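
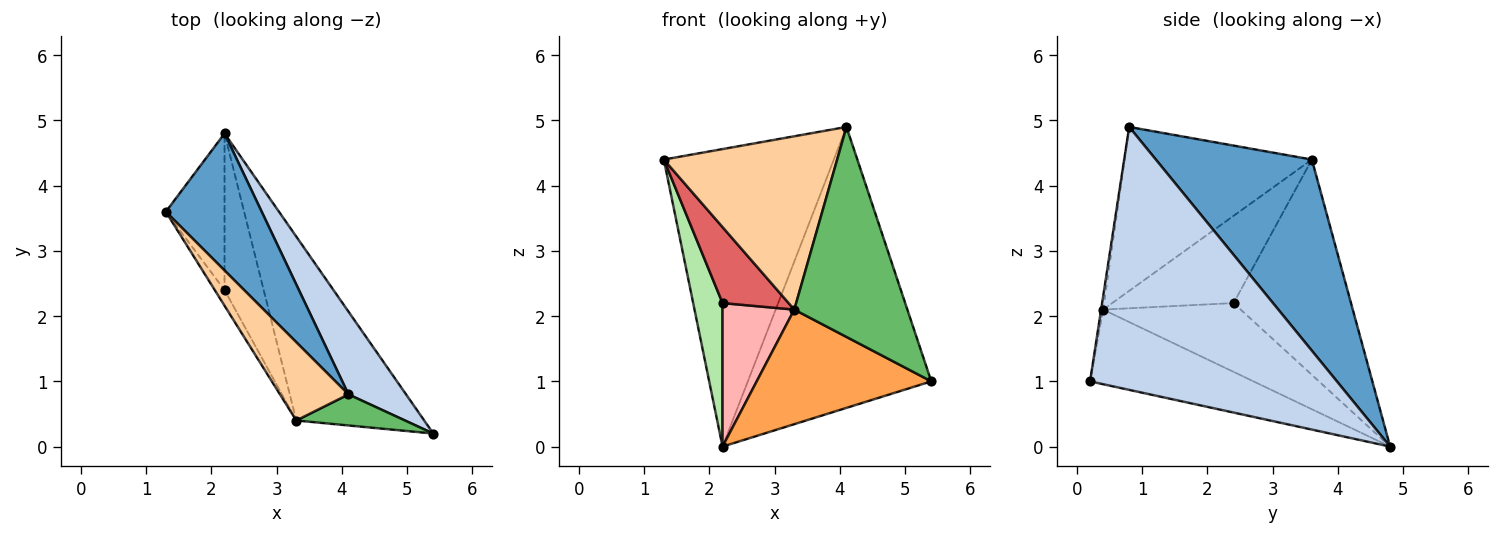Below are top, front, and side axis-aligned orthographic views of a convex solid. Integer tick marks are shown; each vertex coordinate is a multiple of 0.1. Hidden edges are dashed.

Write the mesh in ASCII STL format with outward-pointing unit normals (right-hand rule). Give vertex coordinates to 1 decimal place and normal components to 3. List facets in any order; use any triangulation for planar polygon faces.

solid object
 facet normal 0.640 0.698 0.321
  outer loop
   vertex 4.1 0.8 4.9
   vertex 2.2 4.8 0.0
   vertex 1.3 3.6 4.4
  endloop
 endfacet
 facet normal 0.790 0.588 0.173
  outer loop
   vertex 4.1 0.8 4.9
   vertex 5.4 0.2 1.0
   vertex 2.2 4.8 0.0
  endloop
 endfacet
 facet normal -0.444 -0.474 -0.761
  outer loop
   vertex 3.3 0.4 2.1
   vertex 2.2 4.8 0.0
   vertex 5.4 0.2 1.0
  endloop
 endfacet
 facet normal -0.702 -0.649 0.293
  outer loop
   vertex 3.3 0.4 2.1
   vertex 4.1 0.8 4.9
   vertex 1.3 3.6 4.4
  endloop
 endfacet
 facet normal -0.018 -0.989 0.146
  outer loop
   vertex 3.3 0.4 2.1
   vertex 5.4 0.2 1.0
   vertex 4.1 0.8 4.9
  endloop
 endfacet
 facet normal -0.938 -0.234 -0.256
  outer loop
   vertex 2.2 2.4 2.2
   vertex 1.3 3.6 4.4
   vertex 2.2 4.8 0.0
  endloop
 endfacet
 facet normal -0.874 -0.476 -0.098
  outer loop
   vertex 2.2 2.4 2.2
   vertex 3.3 0.4 2.1
   vertex 1.3 3.6 4.4
  endloop
 endfacet
 facet normal -0.792 -0.413 -0.450
  outer loop
   vertex 2.2 2.4 2.2
   vertex 2.2 4.8 0.0
   vertex 3.3 0.4 2.1
  endloop
 endfacet
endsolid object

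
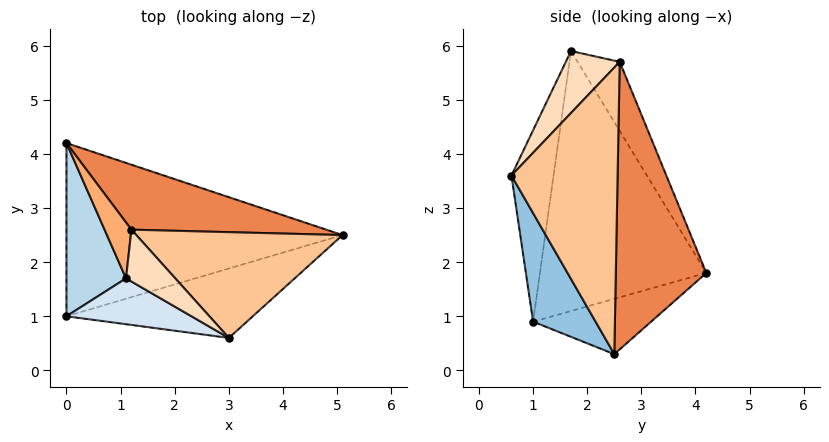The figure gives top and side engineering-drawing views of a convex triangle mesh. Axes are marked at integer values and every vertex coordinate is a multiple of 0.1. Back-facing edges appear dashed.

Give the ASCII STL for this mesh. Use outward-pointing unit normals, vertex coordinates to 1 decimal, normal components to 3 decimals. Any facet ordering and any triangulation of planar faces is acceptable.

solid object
 facet normal -0.189 0.266 -0.945
  outer loop
   vertex 0.0 1.0 0.9
   vertex 0.0 4.2 1.8
   vertex 5.1 2.5 0.3
  endloop
 endfacet
 facet normal 0.220 -0.899 -0.378
  outer loop
   vertex 0.0 1.0 0.9
   vertex 5.1 2.5 0.3
   vertex 3.0 0.6 3.6
  endloop
 endfacet
 facet normal -0.973 -0.063 0.223
  outer loop
   vertex 0.0 1.0 0.9
   vertex 1.1 1.7 5.9
   vertex 0.0 4.2 1.8
  endloop
 endfacet
 facet normal -0.302 -0.933 0.197
  outer loop
   vertex 0.0 1.0 0.9
   vertex 3.0 0.6 3.6
   vertex 1.1 1.7 5.9
  endloop
 endfacet
 facet normal 0.372 0.893 0.252
  outer loop
   vertex 1.2 2.6 5.7
   vertex 5.1 2.5 0.3
   vertex 0.0 4.2 1.8
  endloop
 endfacet
 facet normal -0.917 0.181 0.356
  outer loop
   vertex 1.2 2.6 5.7
   vertex 0.0 4.2 1.8
   vertex 1.1 1.7 5.9
  endloop
 endfacet
 facet normal 0.806 0.116 0.580
  outer loop
   vertex 1.2 2.6 5.7
   vertex 3.0 0.6 3.6
   vertex 5.1 2.5 0.3
  endloop
 endfacet
 facet normal 0.782 0.051 0.621
  outer loop
   vertex 1.2 2.6 5.7
   vertex 1.1 1.7 5.9
   vertex 3.0 0.6 3.6
  endloop
 endfacet
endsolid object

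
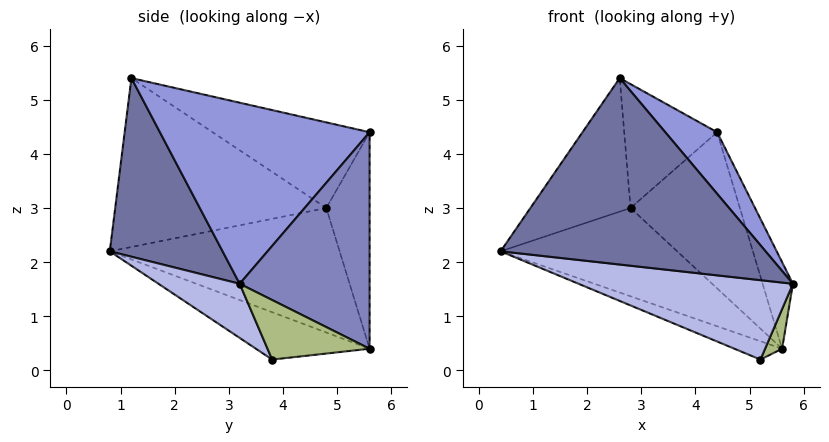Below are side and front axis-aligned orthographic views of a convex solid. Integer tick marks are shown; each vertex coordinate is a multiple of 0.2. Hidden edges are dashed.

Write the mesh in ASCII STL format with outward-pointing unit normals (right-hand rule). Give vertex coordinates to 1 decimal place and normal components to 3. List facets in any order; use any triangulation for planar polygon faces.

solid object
 facet normal 0.387 -0.909 -0.153
  outer loop
   vertex 2.6 1.2 5.4
   vertex 0.4 0.8 2.2
   vertex 5.8 3.2 1.6
  endloop
 endfacet
 facet normal 0.935 0.218 0.280
  outer loop
   vertex 4.4 5.6 4.4
   vertex 5.8 3.2 1.6
   vertex 5.6 5.6 0.4
  endloop
 endfacet
 facet normal 0.799 -0.197 0.569
  outer loop
   vertex 4.4 5.6 4.4
   vertex 2.6 1.2 5.4
   vertex 5.8 3.2 1.6
  endloop
 endfacet
 facet normal 0.310 -0.819 -0.484
  outer loop
   vertex 5.2 3.8 0.2
   vertex 5.8 3.2 1.6
   vertex 0.4 0.8 2.2
  endloop
 endfacet
 facet normal -0.481 0.202 -0.853
  outer loop
   vertex 5.2 3.8 0.2
   vertex 0.4 0.8 2.2
   vertex 5.6 5.6 0.4
  endloop
 endfacet
 facet normal 0.885 -0.147 -0.442
  outer loop
   vertex 5.2 3.8 0.2
   vertex 5.6 5.6 0.4
   vertex 5.8 3.2 1.6
  endloop
 endfacet
 facet normal -0.786 0.373 0.494
  outer loop
   vertex 2.8 4.8 3.0
   vertex 0.4 0.8 2.2
   vertex 2.6 1.2 5.4
  endloop
 endfacet
 facet normal -0.707 0.419 0.569
  outer loop
   vertex 2.8 4.8 3.0
   vertex 2.6 1.2 5.4
   vertex 4.4 5.6 4.4
  endloop
 endfacet
 facet normal -0.660 0.507 -0.555
  outer loop
   vertex 2.8 4.8 3.0
   vertex 5.6 5.6 0.4
   vertex 0.4 0.8 2.2
  endloop
 endfacet
 facet normal -0.366 0.924 -0.110
  outer loop
   vertex 2.8 4.8 3.0
   vertex 4.4 5.6 4.4
   vertex 5.6 5.6 0.4
  endloop
 endfacet
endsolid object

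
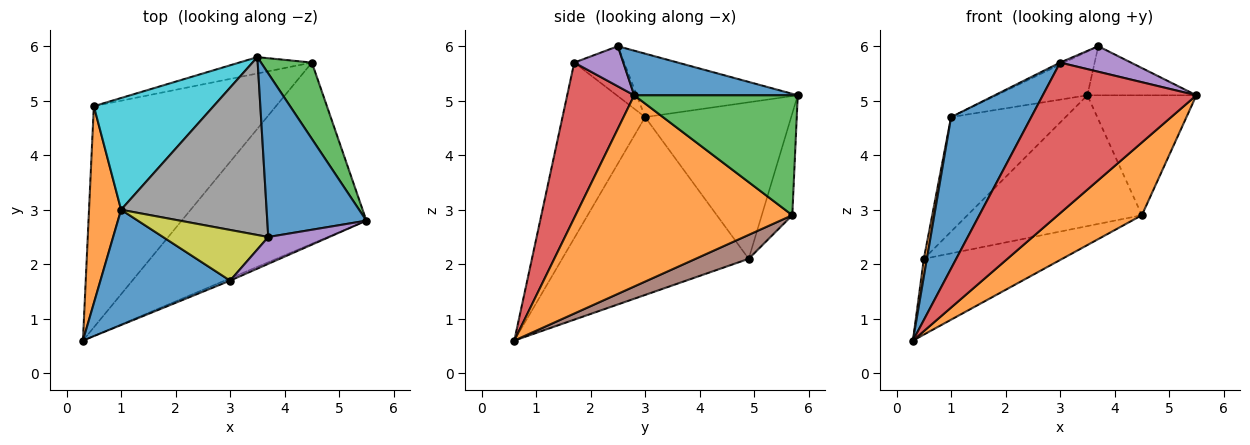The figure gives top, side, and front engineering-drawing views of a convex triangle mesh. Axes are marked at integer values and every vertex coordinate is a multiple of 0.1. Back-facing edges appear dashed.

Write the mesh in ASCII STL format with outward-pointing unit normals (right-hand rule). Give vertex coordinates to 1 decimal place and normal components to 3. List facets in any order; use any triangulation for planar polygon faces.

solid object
 facet normal 0.396 0.264 0.880
  outer loop
   vertex 3.7 2.5 6.0
   vertex 5.5 2.8 5.1
   vertex 3.5 5.8 5.1
  endloop
 endfacet
 facet normal 0.693 -0.269 -0.669
  outer loop
   vertex 4.5 5.7 2.9
   vertex 5.5 2.8 5.1
   vertex 0.3 0.6 0.6
  endloop
 endfacet
 facet normal 0.785 0.523 0.333
  outer loop
   vertex 4.5 5.7 2.9
   vertex 3.5 5.8 5.1
   vertex 5.5 2.8 5.1
  endloop
 endfacet
 facet normal 0.400 -0.916 -0.014
  outer loop
   vertex 3.0 1.7 5.7
   vertex 0.3 0.6 0.6
   vertex 5.5 2.8 5.1
  endloop
 endfacet
 facet normal 0.431 -0.622 0.654
  outer loop
   vertex 3.0 1.7 5.7
   vertex 5.5 2.8 5.1
   vertex 3.7 2.5 6.0
  endloop
 endfacet
 facet normal 0.123 0.322 -0.939
  outer loop
   vertex 0.5 4.9 2.1
   vertex 4.5 5.7 2.9
   vertex 0.3 0.6 0.6
  endloop
 endfacet
 facet normal -0.171 0.978 -0.122
  outer loop
   vertex 0.5 4.9 2.1
   vertex 3.5 5.8 5.1
   vertex 4.5 5.7 2.9
  endloop
 endfacet
 facet normal -0.390 0.220 0.894
  outer loop
   vertex 1.0 3.0 4.7
   vertex 3.7 2.5 6.0
   vertex 3.5 5.8 5.1
  endloop
 endfacet
 facet normal -0.428 0.036 0.903
  outer loop
   vertex 1.0 3.0 4.7
   vertex 3.0 1.7 5.7
   vertex 3.7 2.5 6.0
  endloop
 endfacet
 facet normal -0.674 0.528 0.516
  outer loop
   vertex 1.0 3.0 4.7
   vertex 3.5 5.8 5.1
   vertex 0.5 4.9 2.1
  endloop
 endfacet
 facet normal -0.634 -0.615 0.468
  outer loop
   vertex 1.0 3.0 4.7
   vertex 0.3 0.6 0.6
   vertex 3.0 1.7 5.7
  endloop
 endfacet
 facet normal -0.984 -0.016 0.177
  outer loop
   vertex 1.0 3.0 4.7
   vertex 0.5 4.9 2.1
   vertex 0.3 0.6 0.6
  endloop
 endfacet
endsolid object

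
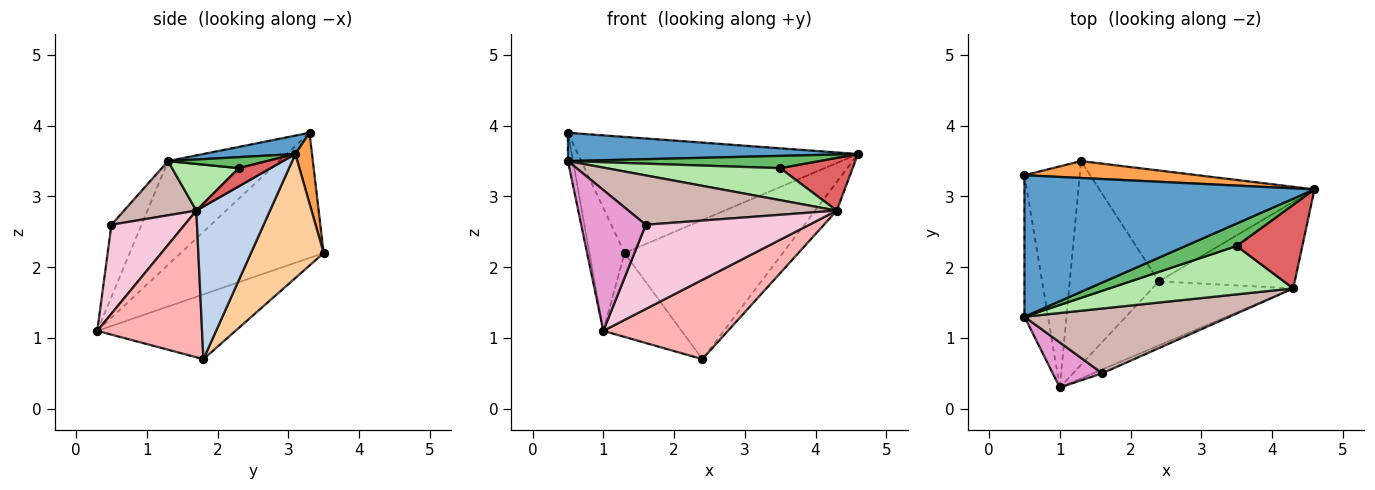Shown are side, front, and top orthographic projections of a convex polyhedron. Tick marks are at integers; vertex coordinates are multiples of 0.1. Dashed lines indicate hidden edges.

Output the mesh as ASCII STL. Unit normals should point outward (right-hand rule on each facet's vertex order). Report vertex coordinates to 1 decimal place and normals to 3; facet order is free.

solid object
 facet normal 0.062 -0.196 0.979
  outer loop
   vertex 0.5 3.3 3.9
   vertex 0.5 1.3 3.5
   vertex 4.6 3.1 3.6
  endloop
 endfacet
 facet normal 0.729 0.215 -0.650
  outer loop
   vertex 4.3 1.7 2.8
   vertex 2.4 1.8 0.7
   vertex 4.6 3.1 3.6
  endloop
 endfacet
 facet normal 0.059 0.988 0.144
  outer loop
   vertex 1.3 3.5 2.2
   vertex 0.5 3.3 3.9
   vertex 4.6 3.1 3.6
  endloop
 endfacet
 facet normal 0.338 0.736 -0.586
  outer loop
   vertex 1.3 3.5 2.2
   vertex 4.6 3.1 3.6
   vertex 2.4 1.8 0.7
  endloop
 endfacet
 facet normal 0.186 -0.471 0.862
  outer loop
   vertex 3.5 2.3 3.4
   vertex 4.6 3.1 3.6
   vertex 0.5 1.3 3.5
  endloop
 endfacet
 facet normal 0.207 -0.540 0.816
  outer loop
   vertex 3.5 2.3 3.4
   vertex 0.5 1.3 3.5
   vertex 4.3 1.7 2.8
  endloop
 endfacet
 facet normal 0.228 -0.519 0.824
  outer loop
   vertex 3.5 2.3 3.4
   vertex 4.3 1.7 2.8
   vertex 4.6 3.1 3.6
  endloop
 endfacet
 facet normal 0.547 -0.651 -0.526
  outer loop
   vertex 1.0 0.3 1.1
   vertex 2.4 1.8 0.7
   vertex 4.3 1.7 2.8
  endloop
 endfacet
 facet normal -0.558 0.316 -0.767
  outer loop
   vertex 1.0 0.3 1.1
   vertex 1.3 3.5 2.2
   vertex 2.4 1.8 0.7
  endloop
 endfacet
 facet normal -0.974 0.044 -0.221
  outer loop
   vertex 1.0 0.3 1.1
   vertex 0.5 1.3 3.5
   vertex 0.5 3.3 3.9
  endloop
 endfacet
 facet normal -0.892 0.219 -0.394
  outer loop
   vertex 1.0 0.3 1.1
   vertex 0.5 3.3 3.9
   vertex 1.3 3.5 2.2
  endloop
 endfacet
 facet normal 0.206 -0.593 0.779
  outer loop
   vertex 1.6 0.5 2.6
   vertex 4.3 1.7 2.8
   vertex 0.5 1.3 3.5
  endloop
 endfacet
 facet normal -0.406 -0.871 0.278
  outer loop
   vertex 1.6 0.5 2.6
   vertex 0.5 1.3 3.5
   vertex 1.0 0.3 1.1
  endloop
 endfacet
 facet normal 0.408 -0.912 -0.042
  outer loop
   vertex 1.6 0.5 2.6
   vertex 1.0 0.3 1.1
   vertex 4.3 1.7 2.8
  endloop
 endfacet
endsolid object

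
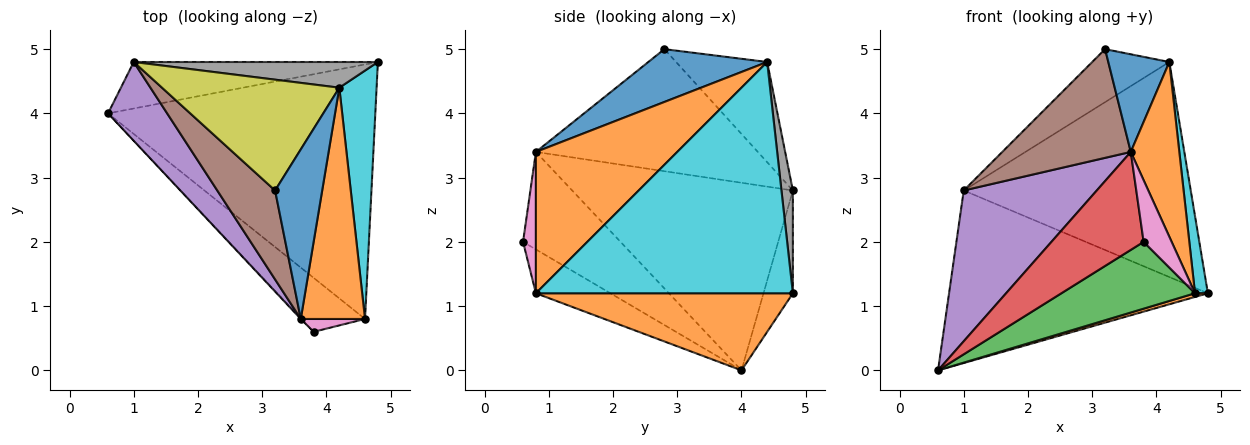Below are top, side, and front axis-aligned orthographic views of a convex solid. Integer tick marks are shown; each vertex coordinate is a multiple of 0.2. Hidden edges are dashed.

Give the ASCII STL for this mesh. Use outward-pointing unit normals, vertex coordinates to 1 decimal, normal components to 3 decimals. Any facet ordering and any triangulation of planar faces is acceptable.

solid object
 facet normal -0.109 0.960 -0.259
  outer loop
   vertex 1.0 4.8 2.8
   vertex 4.8 4.8 1.2
   vertex 0.6 4.0 0.0
  endloop
 endfacet
 facet normal 0.277 -0.014 -0.961
  outer loop
   vertex 4.6 0.8 1.2
   vertex 0.6 4.0 0.0
   vertex 4.8 4.8 1.2
  endloop
 endfacet
 facet normal -0.398 -0.714 -0.576
  outer loop
   vertex 4.6 0.8 1.2
   vertex 3.8 0.6 2.0
   vertex 0.6 4.0 0.0
  endloop
 endfacet
 facet normal -0.727 -0.687 -0.006
  outer loop
   vertex 3.6 0.8 3.4
   vertex 0.6 4.0 0.0
   vertex 3.8 0.6 2.0
  endloop
 endfacet
 facet normal -0.827 -0.498 0.261
  outer loop
   vertex 3.6 0.8 3.4
   vertex 1.0 4.8 2.8
   vertex 0.6 4.0 0.0
  endloop
 endfacet
 facet normal -0.801 -0.464 0.379
  outer loop
   vertex 3.6 0.8 3.4
   vertex 3.2 2.8 5.0
   vertex 1.0 4.8 2.8
  endloop
 endfacet
 facet normal 0.409 -0.893 0.186
  outer loop
   vertex 3.6 0.8 3.4
   vertex 3.8 0.6 2.0
   vertex 4.6 0.8 1.2
  endloop
 endfacet
 facet normal 0.050 0.992 0.119
  outer loop
   vertex 4.2 4.4 4.8
   vertex 4.8 4.8 1.2
   vertex 1.0 4.8 2.8
  endloop
 endfacet
 facet normal -0.454 0.384 0.804
  outer loop
   vertex 4.2 4.4 4.8
   vertex 1.0 4.8 2.8
   vertex 3.2 2.8 5.0
  endloop
 endfacet
 facet normal 0.986 -0.049 0.159
  outer loop
   vertex 4.2 4.4 4.8
   vertex 4.6 0.8 1.2
   vertex 4.8 4.8 1.2
  endloop
 endfacet
 facet normal 0.697 -0.358 0.622
  outer loop
   vertex 4.2 4.4 4.8
   vertex 3.2 2.8 5.0
   vertex 3.6 0.8 3.4
  endloop
 endfacet
 facet normal 0.869 -0.298 0.395
  outer loop
   vertex 4.2 4.4 4.8
   vertex 3.6 0.8 3.4
   vertex 4.6 0.8 1.2
  endloop
 endfacet
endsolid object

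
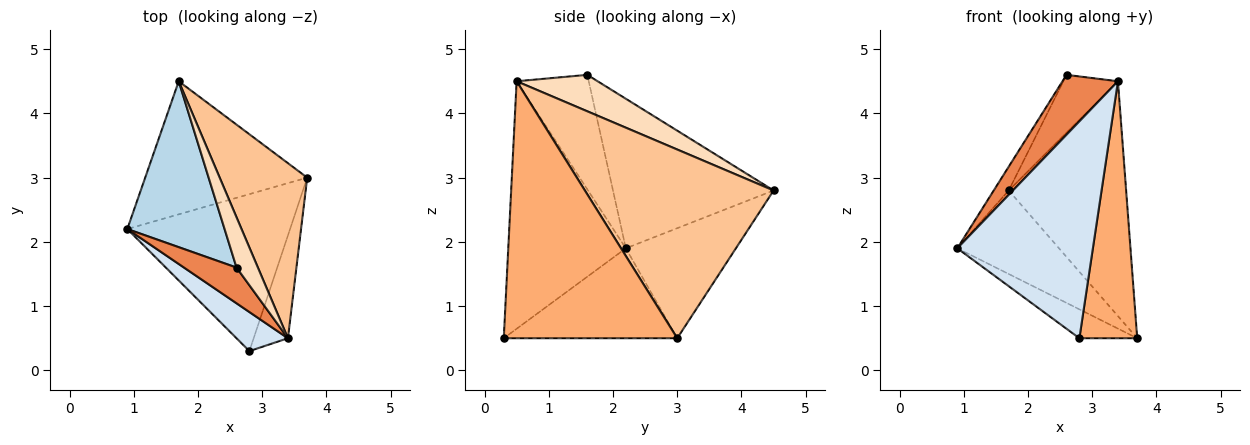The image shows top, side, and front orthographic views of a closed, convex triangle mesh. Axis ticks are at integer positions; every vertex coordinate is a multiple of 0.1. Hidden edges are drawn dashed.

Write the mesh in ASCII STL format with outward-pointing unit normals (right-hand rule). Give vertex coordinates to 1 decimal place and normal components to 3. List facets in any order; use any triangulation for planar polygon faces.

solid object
 facet normal -0.478 0.159 -0.864
  outer loop
   vertex 2.8 0.3 0.5
   vertex 0.9 2.2 1.9
   vertex 3.7 3.0 0.5
  endloop
 endfacet
 facet normal -0.499 0.461 -0.734
  outer loop
   vertex 1.7 4.5 2.8
   vertex 3.7 3.0 0.5
   vertex 0.9 2.2 1.9
  endloop
 endfacet
 facet normal -0.836 0.078 0.544
  outer loop
   vertex 1.7 4.5 2.8
   vertex 0.9 2.2 1.9
   vertex 2.6 1.6 4.6
  endloop
 endfacet
 facet normal -0.649 -0.749 0.135
  outer loop
   vertex 3.4 0.5 4.5
   vertex 0.9 2.2 1.9
   vertex 2.8 0.3 0.5
  endloop
 endfacet
 facet normal -0.745 -0.573 0.342
  outer loop
   vertex 3.4 0.5 4.5
   vertex 2.6 1.6 4.6
   vertex 0.9 2.2 1.9
  endloop
 endfacet
 facet normal 0.941 -0.314 -0.125
  outer loop
   vertex 3.4 0.5 4.5
   vertex 2.8 0.3 0.5
   vertex 3.7 3.0 0.5
  endloop
 endfacet
 facet normal 0.790 0.492 0.366
  outer loop
   vertex 3.4 0.5 4.5
   vertex 3.7 3.0 0.5
   vertex 1.7 4.5 2.8
  endloop
 endfacet
 facet normal 0.746 0.503 0.437
  outer loop
   vertex 3.4 0.5 4.5
   vertex 1.7 4.5 2.8
   vertex 2.6 1.6 4.6
  endloop
 endfacet
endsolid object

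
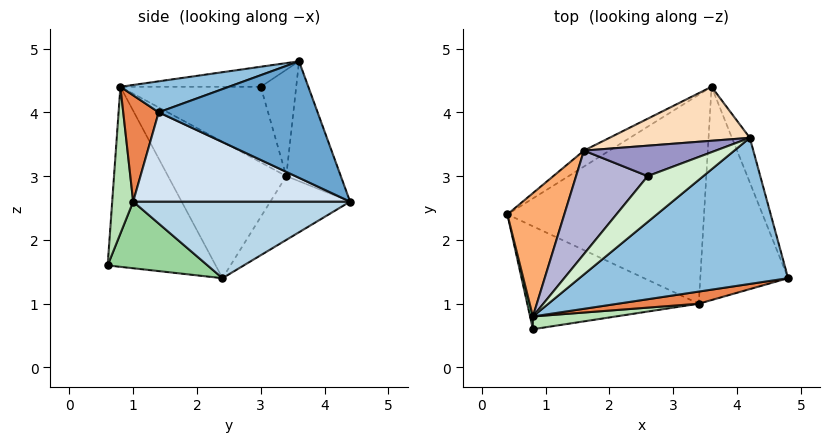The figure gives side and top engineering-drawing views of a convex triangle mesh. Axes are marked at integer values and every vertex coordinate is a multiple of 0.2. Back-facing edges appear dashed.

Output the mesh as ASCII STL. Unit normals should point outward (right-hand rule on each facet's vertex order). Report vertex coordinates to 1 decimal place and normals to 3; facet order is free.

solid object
 facet normal 0.940 0.309 -0.144
  outer loop
   vertex 4.2 3.6 4.8
   vertex 4.8 1.4 4.0
   vertex 3.6 4.4 2.6
  endloop
 endfacet
 facet normal 0.140 -0.304 0.942
  outer loop
   vertex 0.8 0.8 4.4
   vertex 4.8 1.4 4.0
   vertex 4.2 3.6 4.8
  endloop
 endfacet
 facet normal 0.363 -0.021 -0.932
  outer loop
   vertex 3.4 1.0 2.6
   vertex 0.4 2.4 1.4
   vertex 3.6 4.4 2.6
  endloop
 endfacet
 facet normal 0.712 -0.042 -0.700
  outer loop
   vertex 3.4 1.0 2.6
   vertex 3.6 4.4 2.6
   vertex 4.8 1.4 4.0
  endloop
 endfacet
 facet normal 0.159 -0.980 0.121
  outer loop
   vertex 3.4 1.0 2.6
   vertex 4.8 1.4 4.0
   vertex 0.8 0.8 4.4
  endloop
 endfacet
 facet normal -0.828 0.441 0.346
  outer loop
   vertex 1.6 3.4 3.0
   vertex 0.4 2.4 1.4
   vertex 0.8 0.8 4.4
  endloop
 endfacet
 facet normal -0.469 0.863 -0.188
  outer loop
   vertex 1.6 3.4 3.0
   vertex 3.6 4.4 2.6
   vertex 0.4 2.4 1.4
  endloop
 endfacet
 facet normal -0.344 0.849 0.402
  outer loop
   vertex 1.6 3.4 3.0
   vertex 4.2 3.6 4.8
   vertex 3.6 4.4 2.6
  endloop
 endfacet
 facet normal -0.976 -0.215 0.015
  outer loop
   vertex 0.8 0.6 1.6
   vertex 0.8 0.8 4.4
   vertex 0.4 2.4 1.4
  endloop
 endfacet
 facet normal 0.362 -0.023 -0.932
  outer loop
   vertex 0.8 0.6 1.6
   vertex 0.4 2.4 1.4
   vertex 3.4 1.0 2.6
  endloop
 endfacet
 facet normal 0.125 -0.990 0.071
  outer loop
   vertex 0.8 0.6 1.6
   vertex 3.4 1.0 2.6
   vertex 0.8 0.8 4.4
  endloop
 endfacet
 facet normal -0.327 0.267 0.906
  outer loop
   vertex 2.6 3.0 4.4
   vertex 0.8 0.8 4.4
   vertex 4.2 3.6 4.8
  endloop
 endfacet
 facet normal -0.411 0.756 0.509
  outer loop
   vertex 2.6 3.0 4.4
   vertex 4.2 3.6 4.8
   vertex 1.6 3.4 3.0
  endloop
 endfacet
 facet normal -0.624 0.511 0.592
  outer loop
   vertex 2.6 3.0 4.4
   vertex 1.6 3.4 3.0
   vertex 0.8 0.8 4.4
  endloop
 endfacet
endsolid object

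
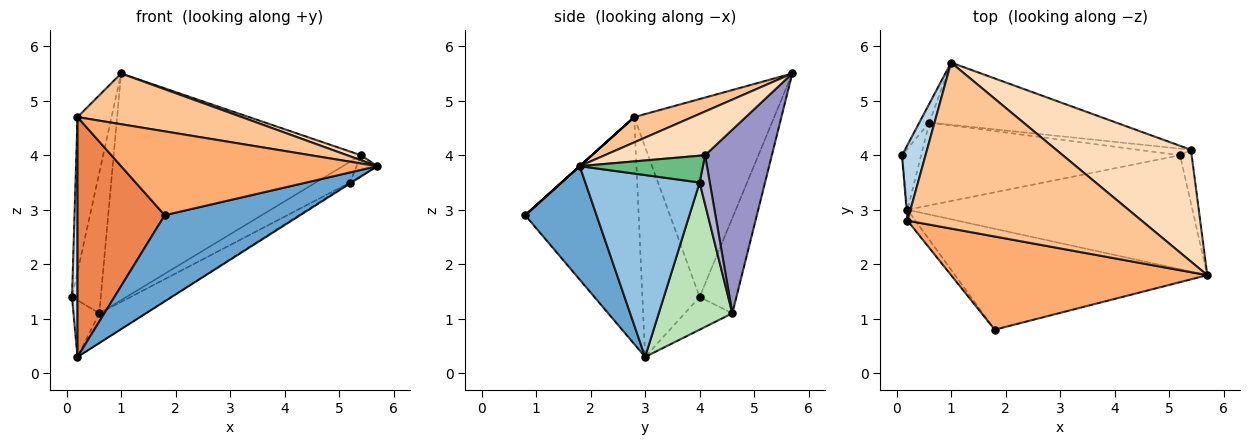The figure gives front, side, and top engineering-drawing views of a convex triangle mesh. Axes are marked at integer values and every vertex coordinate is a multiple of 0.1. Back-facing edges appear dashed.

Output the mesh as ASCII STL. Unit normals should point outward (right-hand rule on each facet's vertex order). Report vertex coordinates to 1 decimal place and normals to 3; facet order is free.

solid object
 facet normal 0.324 -0.615 -0.719
  outer loop
   vertex 0.2 3.0 0.3
   vertex 5.7 1.8 3.8
   vertex 1.8 0.8 2.9
  endloop
 endfacet
 facet normal 0.538 0.007 -0.843
  outer loop
   vertex 0.2 3.0 0.3
   vertex 5.2 4.0 3.5
   vertex 5.7 1.8 3.8
  endloop
 endfacet
 facet normal -0.965 0.235 0.115
  outer loop
   vertex 0.2 2.8 4.7
   vertex 1.0 5.7 5.5
   vertex 0.1 4.0 1.4
  endloop
 endfacet
 facet normal -0.995 -0.095 -0.004
  outer loop
   vertex 0.2 2.8 4.7
   vertex 0.1 4.0 1.4
   vertex 0.2 3.0 0.3
  endloop
 endfacet
 facet normal -0.793 -0.609 -0.028
  outer loop
   vertex 0.2 2.8 4.7
   vertex 0.2 3.0 0.3
   vertex 1.8 0.8 2.9
  endloop
 endfacet
 facet normal 0.000 -0.669 0.743
  outer loop
   vertex 0.2 2.8 4.7
   vertex 1.8 0.8 2.9
   vertex 5.7 1.8 3.8
  endloop
 endfacet
 facet normal 0.103 -0.291 0.951
  outer loop
   vertex 0.2 2.8 4.7
   vertex 5.7 1.8 3.8
   vertex 1.0 5.7 5.5
  endloop
 endfacet
 facet normal 0.309 -0.042 0.950
  outer loop
   vertex 5.4 4.1 4.0
   vertex 1.0 5.7 5.5
   vertex 5.7 1.8 3.8
  endloop
 endfacet
 facet normal 0.907 0.152 -0.393
  outer loop
   vertex 5.4 4.1 4.0
   vertex 5.7 1.8 3.8
   vertex 5.2 4.0 3.5
  endloop
 endfacet
 facet normal -0.782 0.424 -0.456
  outer loop
   vertex 0.6 4.6 1.1
   vertex 0.2 3.0 0.3
   vertex 0.1 4.0 1.4
  endloop
 endfacet
 facet normal 0.472 0.297 -0.830
  outer loop
   vertex 0.6 4.6 1.1
   vertex 5.2 4.0 3.5
   vertex 0.2 3.0 0.3
  endloop
 endfacet
 facet normal -0.785 0.614 -0.082
  outer loop
   vertex 0.6 4.6 1.1
   vertex 0.1 4.0 1.4
   vertex 1.0 5.7 5.5
  endloop
 endfacet
 facet normal 0.252 0.933 -0.256
  outer loop
   vertex 0.6 4.6 1.1
   vertex 1.0 5.7 5.5
   vertex 5.4 4.1 4.0
  endloop
 endfacet
 facet normal 0.272 0.917 -0.292
  outer loop
   vertex 0.6 4.6 1.1
   vertex 5.4 4.1 4.0
   vertex 5.2 4.0 3.5
  endloop
 endfacet
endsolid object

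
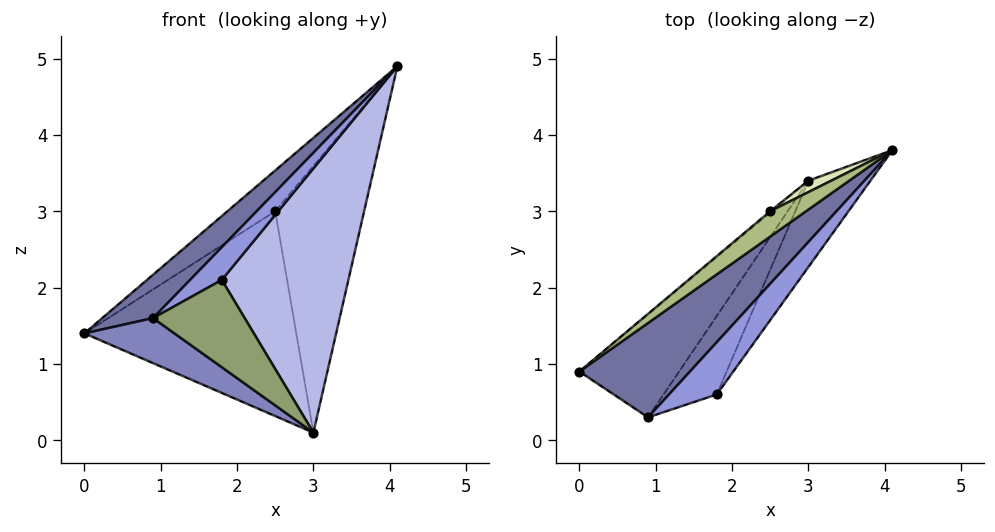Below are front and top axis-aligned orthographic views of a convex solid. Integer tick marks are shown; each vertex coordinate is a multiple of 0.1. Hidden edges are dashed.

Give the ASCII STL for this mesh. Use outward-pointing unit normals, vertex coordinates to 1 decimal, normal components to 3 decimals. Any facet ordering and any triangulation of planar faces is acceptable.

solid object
 facet normal -0.433 -0.376 0.819
  outer loop
   vertex 0.9 0.3 1.6
   vertex 4.1 3.8 4.9
   vertex 0.0 0.9 1.4
  endloop
 endfacet
 facet normal -0.063 -0.400 -0.914
  outer loop
   vertex 3.0 3.4 0.1
   vertex 0.9 0.3 1.6
   vertex 0.0 0.9 1.4
  endloop
 endfacet
 facet normal -0.282 -0.509 0.813
  outer loop
   vertex 1.8 0.6 2.1
   vertex 4.1 3.8 4.9
   vertex 0.9 0.3 1.6
  endloop
 endfacet
 facet normal 0.862 -0.482 -0.157
  outer loop
   vertex 1.8 0.6 2.1
   vertex 3.0 3.4 0.1
   vertex 4.1 3.8 4.9
  endloop
 endfacet
 facet normal 0.527 -0.632 -0.569
  outer loop
   vertex 1.8 0.6 2.1
   vertex 0.9 0.3 1.6
   vertex 3.0 3.4 0.1
  endloop
 endfacet
 facet normal -0.725 0.586 0.364
  outer loop
   vertex 2.5 3.0 3.0
   vertex 0.0 0.9 1.4
   vertex 4.1 3.8 4.9
  endloop
 endfacet
 facet normal -0.641 0.767 -0.005
  outer loop
   vertex 2.5 3.0 3.0
   vertex 3.0 3.4 0.1
   vertex 0.0 0.9 1.4
  endloop
 endfacet
 facet normal -0.482 0.875 0.038
  outer loop
   vertex 2.5 3.0 3.0
   vertex 4.1 3.8 4.9
   vertex 3.0 3.4 0.1
  endloop
 endfacet
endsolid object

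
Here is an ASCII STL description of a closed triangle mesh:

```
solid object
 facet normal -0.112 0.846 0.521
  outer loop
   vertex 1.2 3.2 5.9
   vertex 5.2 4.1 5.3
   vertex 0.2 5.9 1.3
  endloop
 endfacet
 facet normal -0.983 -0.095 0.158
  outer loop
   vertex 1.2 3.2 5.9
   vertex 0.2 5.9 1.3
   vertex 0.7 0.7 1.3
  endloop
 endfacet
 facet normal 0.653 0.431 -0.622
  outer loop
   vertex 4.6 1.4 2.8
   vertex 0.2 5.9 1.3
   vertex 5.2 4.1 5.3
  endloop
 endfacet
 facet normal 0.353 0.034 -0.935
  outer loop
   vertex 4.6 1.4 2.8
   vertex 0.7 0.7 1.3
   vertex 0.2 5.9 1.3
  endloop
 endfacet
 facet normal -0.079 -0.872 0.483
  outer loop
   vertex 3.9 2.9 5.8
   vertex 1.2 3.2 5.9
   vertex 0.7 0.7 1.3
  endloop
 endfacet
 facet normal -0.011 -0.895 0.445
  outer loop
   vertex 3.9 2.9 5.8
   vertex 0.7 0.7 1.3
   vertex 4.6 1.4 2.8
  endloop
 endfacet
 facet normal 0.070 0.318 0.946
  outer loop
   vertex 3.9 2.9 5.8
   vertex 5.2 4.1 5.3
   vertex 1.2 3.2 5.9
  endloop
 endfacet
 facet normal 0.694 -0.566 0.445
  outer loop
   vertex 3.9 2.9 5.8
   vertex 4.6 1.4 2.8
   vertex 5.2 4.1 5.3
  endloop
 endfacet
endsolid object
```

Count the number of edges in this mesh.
12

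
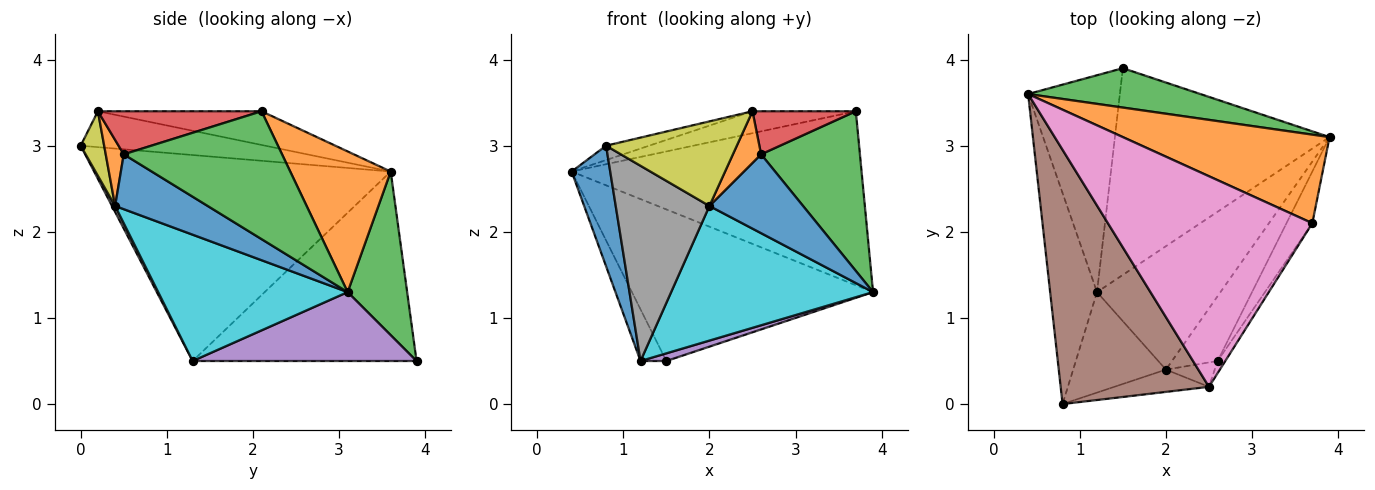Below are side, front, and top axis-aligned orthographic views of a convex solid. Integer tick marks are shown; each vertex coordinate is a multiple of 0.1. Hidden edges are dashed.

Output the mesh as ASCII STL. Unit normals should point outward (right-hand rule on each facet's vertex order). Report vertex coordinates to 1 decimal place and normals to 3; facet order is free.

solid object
 facet normal -0.967 -0.126 -0.220
  outer loop
   vertex 1.2 1.3 0.5
   vertex 0.8 0.0 3.0
   vertex 0.4 3.6 2.7
  endloop
 endfacet
 facet normal 0.295 0.851 0.434
  outer loop
   vertex 3.7 2.1 3.4
   vertex 3.9 3.1 1.3
   vertex 0.4 3.6 2.7
  endloop
 endfacet
 facet normal 0.232 0.941 0.245
  outer loop
   vertex 1.5 3.9 0.5
   vertex 0.4 3.6 2.7
   vertex 3.9 3.1 1.3
  endloop
 endfacet
 facet normal -0.895 0.103 -0.434
  outer loop
   vertex 1.5 3.9 0.5
   vertex 1.2 1.3 0.5
   vertex 0.4 3.6 2.7
  endloop
 endfacet
 facet normal 0.305 -0.035 -0.952
  outer loop
   vertex 1.5 3.9 0.5
   vertex 3.9 3.1 1.3
   vertex 1.2 1.3 0.5
  endloop
 endfacet
 facet normal -0.235 0.055 0.970
  outer loop
   vertex 2.5 0.2 3.4
   vertex 0.4 3.6 2.7
   vertex 0.8 0.0 3.0
  endloop
 endfacet
 facet normal -0.162 0.102 0.982
  outer loop
   vertex 2.5 0.2 3.4
   vertex 3.7 2.1 3.4
   vertex 0.4 3.6 2.7
  endloop
 endfacet
 facet normal 0.029 -0.889 -0.457
  outer loop
   vertex 2.0 0.4 2.3
   vertex 0.8 0.0 3.0
   vertex 1.2 1.3 0.5
  endloop
 endfacet
 facet normal 0.171 -0.953 -0.251
  outer loop
   vertex 2.0 0.4 2.3
   vertex 2.5 0.2 3.4
   vertex 0.8 0.0 3.0
  endloop
 endfacet
 facet normal 0.569 -0.606 -0.556
  outer loop
   vertex 2.0 0.4 2.3
   vertex 1.2 1.3 0.5
   vertex 3.9 3.1 1.3
  endloop
 endfacet
 facet normal 0.607 -0.614 -0.505
  outer loop
   vertex 2.6 0.5 2.9
   vertex 2.0 0.4 2.3
   vertex 3.9 3.1 1.3
  endloop
 endfacet
 facet normal 0.500 -0.783 -0.370
  outer loop
   vertex 2.6 0.5 2.9
   vertex 2.5 0.2 3.4
   vertex 2.0 0.4 2.3
  endloop
 endfacet
 facet normal 0.836 -0.522 -0.169
  outer loop
   vertex 2.6 0.5 2.9
   vertex 3.9 3.1 1.3
   vertex 3.7 2.1 3.4
  endloop
 endfacet
 facet normal 0.836 -0.528 -0.150
  outer loop
   vertex 2.6 0.5 2.9
   vertex 3.7 2.1 3.4
   vertex 2.5 0.2 3.4
  endloop
 endfacet
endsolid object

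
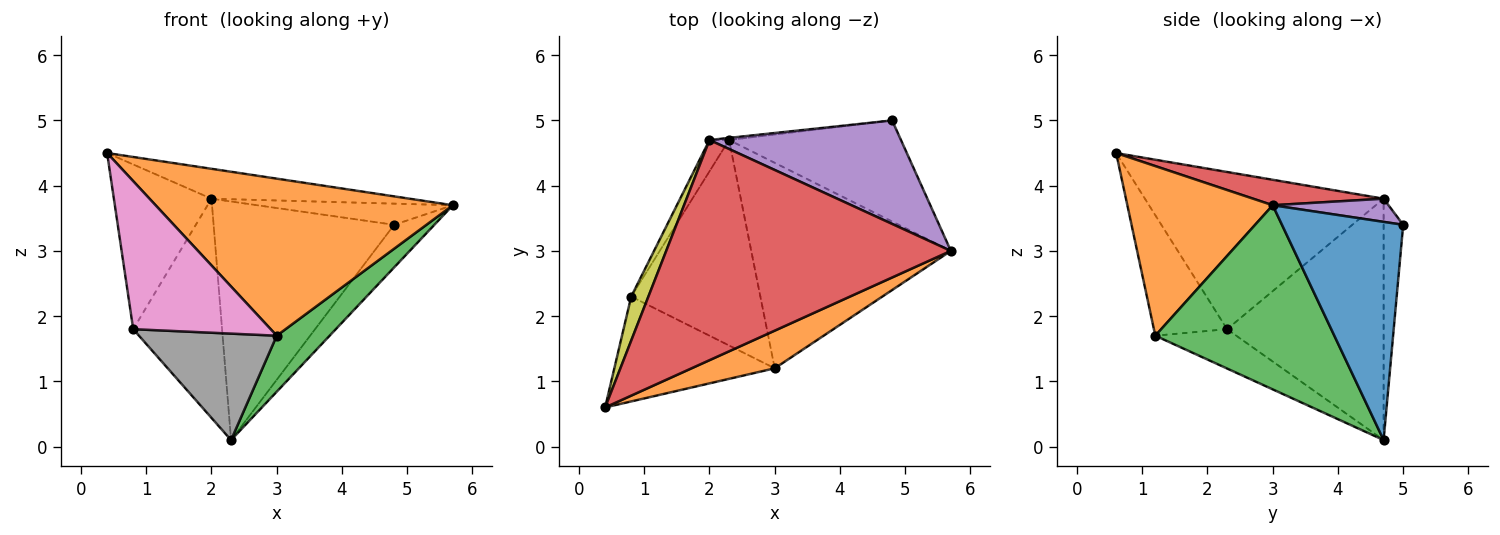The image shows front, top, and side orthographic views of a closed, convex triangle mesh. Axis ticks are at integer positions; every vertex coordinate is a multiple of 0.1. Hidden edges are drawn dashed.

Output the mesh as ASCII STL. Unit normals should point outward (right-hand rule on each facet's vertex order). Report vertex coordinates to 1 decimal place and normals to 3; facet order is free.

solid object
 facet normal 0.760 0.252 -0.599
  outer loop
   vertex 4.8 5.0 3.4
   vertex 5.7 3.0 3.7
   vertex 2.3 4.7 0.1
  endloop
 endfacet
 facet normal 0.429 -0.878 0.211
  outer loop
   vertex 3.0 1.2 1.7
   vertex 5.7 3.0 3.7
   vertex 0.4 0.6 4.5
  endloop
 endfacet
 facet normal 0.665 -0.196 -0.721
  outer loop
   vertex 3.0 1.2 1.7
   vertex 2.3 4.7 0.1
   vertex 5.7 3.0 3.7
  endloop
 endfacet
 facet normal 0.088 0.134 0.987
  outer loop
   vertex 2.0 4.7 3.8
   vertex 0.4 0.6 4.5
   vertex 5.7 3.0 3.7
  endloop
 endfacet
 facet normal 0.118 0.199 0.973
  outer loop
   vertex 2.0 4.7 3.8
   vertex 5.7 3.0 3.7
   vertex 4.8 5.0 3.4
  endloop
 endfacet
 facet normal -0.108 0.994 -0.009
  outer loop
   vertex 2.0 4.7 3.8
   vertex 4.8 5.0 3.4
   vertex 2.3 4.7 0.1
  endloop
 endfacet
 facet normal -0.398 -0.748 -0.530
  outer loop
   vertex 0.8 2.3 1.8
   vertex 3.0 1.2 1.7
   vertex 0.4 0.6 4.5
  endloop
 endfacet
 facet normal -0.261 -0.444 -0.857
  outer loop
   vertex 0.8 2.3 1.8
   vertex 2.3 4.7 0.1
   vertex 3.0 1.2 1.7
  endloop
 endfacet
 facet normal -0.921 0.377 0.101
  outer loop
   vertex 0.8 2.3 1.8
   vertex 0.4 0.6 4.5
   vertex 2.0 4.7 3.8
  endloop
 endfacet
 facet normal -0.868 0.492 -0.070
  outer loop
   vertex 0.8 2.3 1.8
   vertex 2.0 4.7 3.8
   vertex 2.3 4.7 0.1
  endloop
 endfacet
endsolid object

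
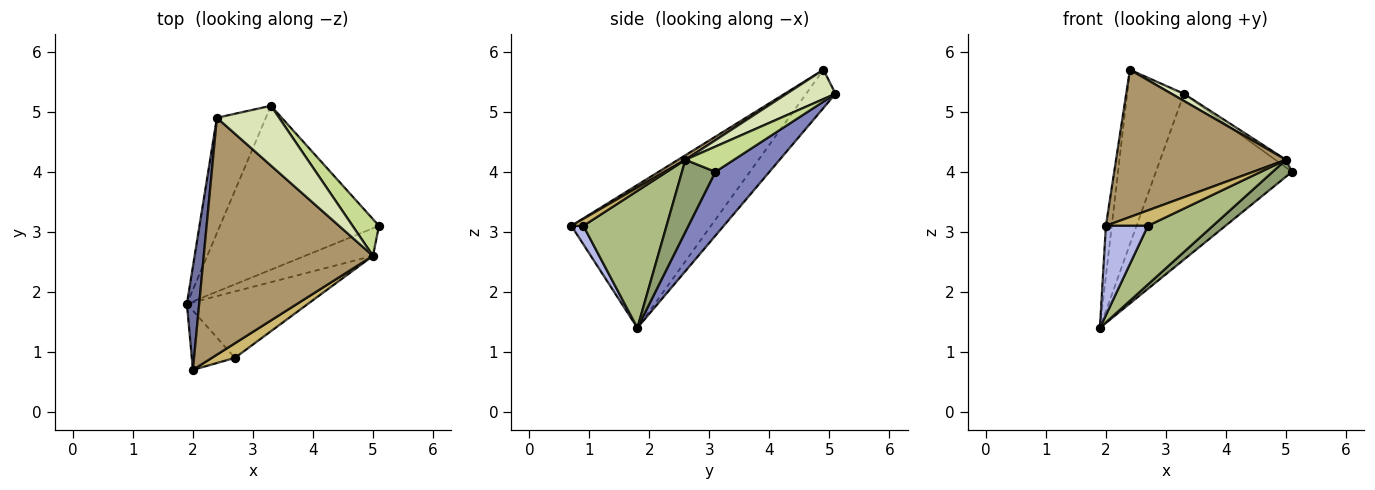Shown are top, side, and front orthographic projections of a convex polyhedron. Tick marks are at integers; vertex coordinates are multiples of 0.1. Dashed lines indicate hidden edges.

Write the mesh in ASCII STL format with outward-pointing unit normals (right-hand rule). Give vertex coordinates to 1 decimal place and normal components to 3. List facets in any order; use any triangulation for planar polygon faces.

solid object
 facet normal -0.995 0.042 0.086
  outer loop
   vertex 2.0 0.7 3.1
   vertex 2.4 4.9 5.7
   vertex 1.9 1.8 1.4
  endloop
 endfacet
 facet normal 0.272 0.684 -0.677
  outer loop
   vertex 3.3 5.1 5.3
   vertex 5.1 3.1 4.0
   vertex 1.9 1.8 1.4
  endloop
 endfacet
 facet normal -0.395 0.766 -0.506
  outer loop
   vertex 3.3 5.1 5.3
   vertex 1.9 1.8 1.4
   vertex 2.4 4.9 5.7
  endloop
 endfacet
 facet normal 0.232 -0.810 -0.538
  outer loop
   vertex 2.7 0.9 3.1
   vertex 2.0 0.7 3.1
   vertex 1.9 1.8 1.4
  endloop
 endfacet
 facet normal 0.671 -0.387 -0.632
  outer loop
   vertex 5.0 2.6 4.2
   vertex 1.9 1.8 1.4
   vertex 5.1 3.1 4.0
  endloop
 endfacet
 facet normal 0.647 -0.505 -0.572
  outer loop
   vertex 5.0 2.6 4.2
   vertex 2.7 0.9 3.1
   vertex 1.9 1.8 1.4
  endloop
 endfacet
 facet normal 0.683 0.150 0.715
  outer loop
   vertex 5.0 2.6 4.2
   vertex 5.1 3.1 4.0
   vertex 3.3 5.1 5.3
  endloop
 endfacet
 facet normal 0.424 -0.108 0.899
  outer loop
   vertex 5.0 2.6 4.2
   vertex 3.3 5.1 5.3
   vertex 2.4 4.9 5.7
  endloop
 endfacet
 facet normal 0.023 -0.528 0.849
  outer loop
   vertex 5.0 2.6 4.2
   vertex 2.4 4.9 5.7
   vertex 2.0 0.7 3.1
  endloop
 endfacet
 facet normal 0.203 -0.711 0.674
  outer loop
   vertex 5.0 2.6 4.2
   vertex 2.0 0.7 3.1
   vertex 2.7 0.9 3.1
  endloop
 endfacet
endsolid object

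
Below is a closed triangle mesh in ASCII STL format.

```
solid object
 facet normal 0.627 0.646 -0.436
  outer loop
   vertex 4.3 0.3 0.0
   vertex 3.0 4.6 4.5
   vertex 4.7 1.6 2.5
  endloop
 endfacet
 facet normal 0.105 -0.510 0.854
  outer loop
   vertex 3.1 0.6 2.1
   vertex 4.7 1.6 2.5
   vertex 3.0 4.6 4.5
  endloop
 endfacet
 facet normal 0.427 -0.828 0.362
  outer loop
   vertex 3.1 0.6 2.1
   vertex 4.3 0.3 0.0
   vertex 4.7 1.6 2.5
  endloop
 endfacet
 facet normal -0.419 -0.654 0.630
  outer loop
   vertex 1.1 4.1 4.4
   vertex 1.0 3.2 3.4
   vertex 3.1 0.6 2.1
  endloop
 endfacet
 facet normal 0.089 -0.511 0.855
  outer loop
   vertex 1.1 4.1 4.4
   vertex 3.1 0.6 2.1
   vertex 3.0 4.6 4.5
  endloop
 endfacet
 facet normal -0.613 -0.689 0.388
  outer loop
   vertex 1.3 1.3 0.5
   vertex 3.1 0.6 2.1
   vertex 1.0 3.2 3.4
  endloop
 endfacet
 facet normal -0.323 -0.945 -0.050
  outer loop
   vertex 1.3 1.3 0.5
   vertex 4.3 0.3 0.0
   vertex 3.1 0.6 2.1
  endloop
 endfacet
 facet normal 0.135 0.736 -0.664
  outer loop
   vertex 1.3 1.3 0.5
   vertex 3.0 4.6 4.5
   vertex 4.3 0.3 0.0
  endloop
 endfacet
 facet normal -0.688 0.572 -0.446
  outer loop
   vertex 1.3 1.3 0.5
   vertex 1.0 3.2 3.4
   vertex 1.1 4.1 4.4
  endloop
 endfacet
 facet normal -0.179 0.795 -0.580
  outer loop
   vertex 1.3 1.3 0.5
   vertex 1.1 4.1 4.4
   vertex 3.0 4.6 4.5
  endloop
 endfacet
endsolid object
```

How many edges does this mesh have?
15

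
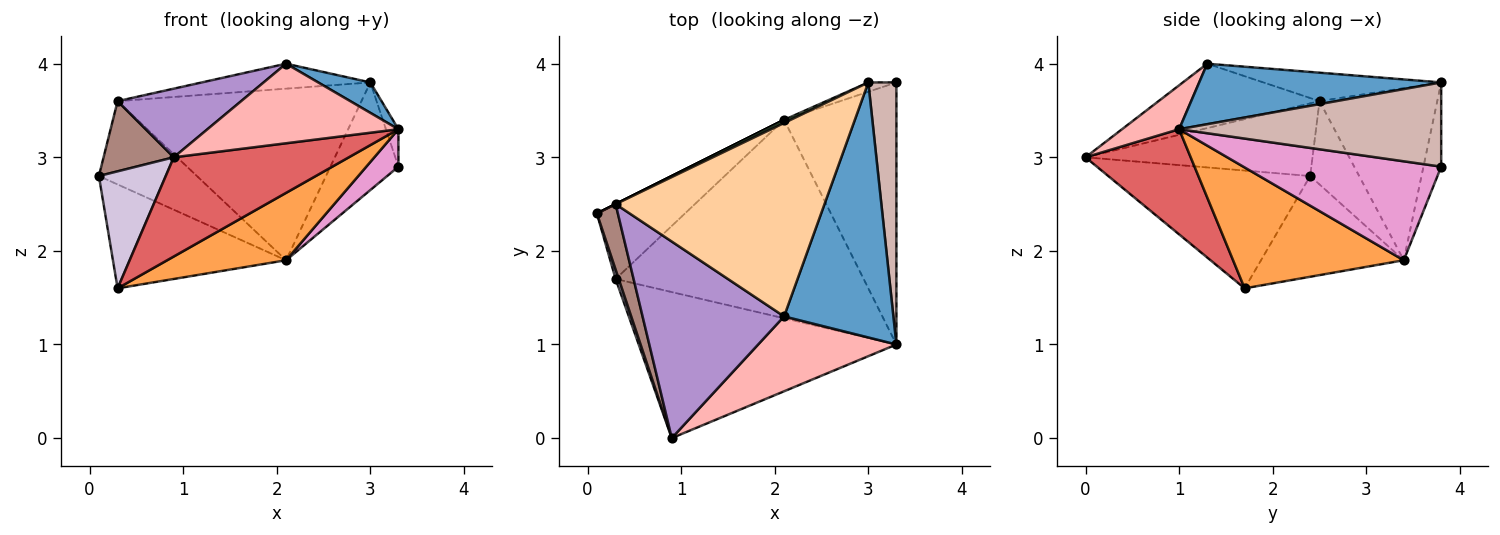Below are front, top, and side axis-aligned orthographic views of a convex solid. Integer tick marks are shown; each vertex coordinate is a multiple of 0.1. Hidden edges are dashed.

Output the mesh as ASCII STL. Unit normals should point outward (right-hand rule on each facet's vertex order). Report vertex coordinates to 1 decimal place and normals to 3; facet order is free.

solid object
 facet normal 0.482 -0.104 0.870
  outer loop
   vertex 2.1 1.3 4.0
   vertex 3.3 1.0 3.3
   vertex 3.0 3.8 3.8
  endloop
 endfacet
 facet normal -0.556 0.674 -0.486
  outer loop
   vertex 2.1 3.4 1.9
   vertex 0.3 1.7 1.6
   vertex 0.1 2.4 2.8
  endloop
 endfacet
 facet normal 0.419 -0.292 -0.860
  outer loop
   vertex 2.1 3.4 1.9
   vertex 3.3 1.0 3.3
   vertex 0.3 1.7 1.6
  endloop
 endfacet
 facet normal -0.134 0.127 0.983
  outer loop
   vertex 0.3 2.5 3.6
   vertex 2.1 1.3 4.0
   vertex 3.0 3.8 3.8
  endloop
 endfacet
 facet normal -0.447 0.894 0.000
  outer loop
   vertex 0.3 2.5 3.6
   vertex 2.1 3.4 1.9
   vertex 0.1 2.4 2.8
  endloop
 endfacet
 facet normal -0.435 0.900 0.016
  outer loop
   vertex 0.3 2.5 3.6
   vertex 3.0 3.8 3.8
   vertex 2.1 3.4 1.9
  endloop
 endfacet
 facet normal 0.320 -0.532 -0.784
  outer loop
   vertex 0.9 0.0 3.0
   vertex 0.3 1.7 1.6
   vertex 3.3 1.0 3.3
  endloop
 endfacet
 facet normal 0.213 -0.712 0.670
  outer loop
   vertex 0.9 0.0 3.0
   vertex 3.3 1.0 3.3
   vertex 2.1 1.3 4.0
  endloop
 endfacet
 facet normal -0.395 -0.303 0.867
  outer loop
   vertex 0.9 0.0 3.0
   vertex 2.1 1.3 4.0
   vertex 0.3 2.5 3.6
  endloop
 endfacet
 facet normal -0.949 -0.314 0.025
  outer loop
   vertex 0.9 0.0 3.0
   vertex 0.1 2.4 2.8
   vertex 0.3 1.7 1.6
  endloop
 endfacet
 facet normal -0.921 -0.285 0.266
  outer loop
   vertex 0.9 0.0 3.0
   vertex 0.3 2.5 3.6
   vertex 0.1 2.4 2.8
  endloop
 endfacet
 facet normal 0.948 0.045 0.316
  outer loop
   vertex 3.3 3.8 2.9
   vertex 3.0 3.8 3.8
   vertex 3.3 1.0 3.3
  endloop
 endfacet
 facet normal 0.657 -0.107 -0.746
  outer loop
   vertex 3.3 3.8 2.9
   vertex 3.3 1.0 3.3
   vertex 2.1 3.4 1.9
  endloop
 endfacet
 facet normal -0.252 0.964 -0.084
  outer loop
   vertex 3.3 3.8 2.9
   vertex 2.1 3.4 1.9
   vertex 3.0 3.8 3.8
  endloop
 endfacet
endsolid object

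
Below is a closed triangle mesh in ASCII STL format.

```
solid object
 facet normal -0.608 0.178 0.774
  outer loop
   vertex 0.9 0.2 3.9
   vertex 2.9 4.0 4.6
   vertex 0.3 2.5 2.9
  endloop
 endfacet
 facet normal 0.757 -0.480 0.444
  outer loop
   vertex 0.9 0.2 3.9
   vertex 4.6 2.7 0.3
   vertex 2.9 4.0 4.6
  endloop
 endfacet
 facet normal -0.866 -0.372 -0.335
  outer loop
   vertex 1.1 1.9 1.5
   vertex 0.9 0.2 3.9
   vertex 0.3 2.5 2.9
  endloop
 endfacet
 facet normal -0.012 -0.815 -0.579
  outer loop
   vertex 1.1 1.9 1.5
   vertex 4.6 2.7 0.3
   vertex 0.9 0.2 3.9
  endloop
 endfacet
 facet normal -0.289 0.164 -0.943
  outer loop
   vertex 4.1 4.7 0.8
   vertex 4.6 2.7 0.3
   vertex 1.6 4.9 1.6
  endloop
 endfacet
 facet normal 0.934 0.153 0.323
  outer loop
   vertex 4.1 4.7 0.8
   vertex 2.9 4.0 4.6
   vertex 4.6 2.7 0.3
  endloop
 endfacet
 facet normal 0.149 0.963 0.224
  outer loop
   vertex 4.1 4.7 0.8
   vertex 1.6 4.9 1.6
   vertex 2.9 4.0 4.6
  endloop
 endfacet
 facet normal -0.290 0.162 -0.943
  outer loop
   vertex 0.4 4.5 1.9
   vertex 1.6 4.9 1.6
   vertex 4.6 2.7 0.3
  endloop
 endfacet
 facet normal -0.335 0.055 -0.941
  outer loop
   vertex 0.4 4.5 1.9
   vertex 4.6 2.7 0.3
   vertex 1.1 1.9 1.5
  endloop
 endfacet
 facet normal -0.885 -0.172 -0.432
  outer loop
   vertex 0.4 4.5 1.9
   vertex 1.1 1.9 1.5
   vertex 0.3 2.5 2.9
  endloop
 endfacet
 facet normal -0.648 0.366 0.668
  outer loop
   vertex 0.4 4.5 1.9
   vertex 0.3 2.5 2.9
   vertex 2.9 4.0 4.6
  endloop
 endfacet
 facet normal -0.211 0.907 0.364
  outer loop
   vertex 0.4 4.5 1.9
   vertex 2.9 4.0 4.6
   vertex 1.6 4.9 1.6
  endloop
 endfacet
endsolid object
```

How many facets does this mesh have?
12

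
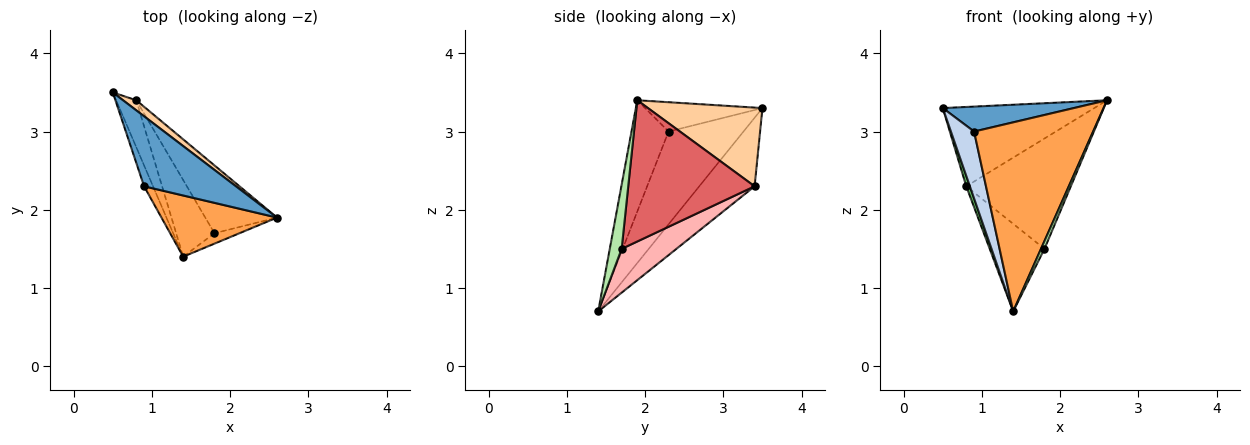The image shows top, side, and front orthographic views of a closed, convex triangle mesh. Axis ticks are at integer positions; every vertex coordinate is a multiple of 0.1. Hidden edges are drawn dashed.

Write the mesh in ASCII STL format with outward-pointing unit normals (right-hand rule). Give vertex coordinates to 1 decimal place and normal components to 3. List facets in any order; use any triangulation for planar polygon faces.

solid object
 facet normal -0.288 -0.321 0.902
  outer loop
   vertex 0.9 2.3 3.0
   vertex 2.6 1.9 3.4
   vertex 0.5 3.5 3.3
  endloop
 endfacet
 facet normal -0.951 -0.294 -0.092
  outer loop
   vertex 0.9 2.3 3.0
   vertex 0.5 3.5 3.3
   vertex 1.4 1.4 0.7
  endloop
 endfacet
 facet normal -0.284 -0.912 0.295
  outer loop
   vertex 0.9 2.3 3.0
   vertex 1.4 1.4 0.7
   vertex 2.6 1.9 3.4
  endloop
 endfacet
 facet normal 0.600 0.794 0.101
  outer loop
   vertex 0.8 3.4 2.3
   vertex 0.5 3.5 3.3
   vertex 2.6 1.9 3.4
  endloop
 endfacet
 facet normal -0.958 -0.062 -0.281
  outer loop
   vertex 0.8 3.4 2.3
   vertex 1.4 1.4 0.7
   vertex 0.5 3.5 3.3
  endloop
 endfacet
 facet normal 0.899 -0.263 -0.351
  outer loop
   vertex 1.8 1.7 1.5
   vertex 2.6 1.9 3.4
   vertex 1.4 1.4 0.7
  endloop
 endfacet
 facet normal 0.717 0.594 -0.365
  outer loop
   vertex 1.8 1.7 1.5
   vertex 0.8 3.4 2.3
   vertex 2.6 1.9 3.4
  endloop
 endfacet
 facet normal 0.601 0.601 -0.526
  outer loop
   vertex 1.8 1.7 1.5
   vertex 1.4 1.4 0.7
   vertex 0.8 3.4 2.3
  endloop
 endfacet
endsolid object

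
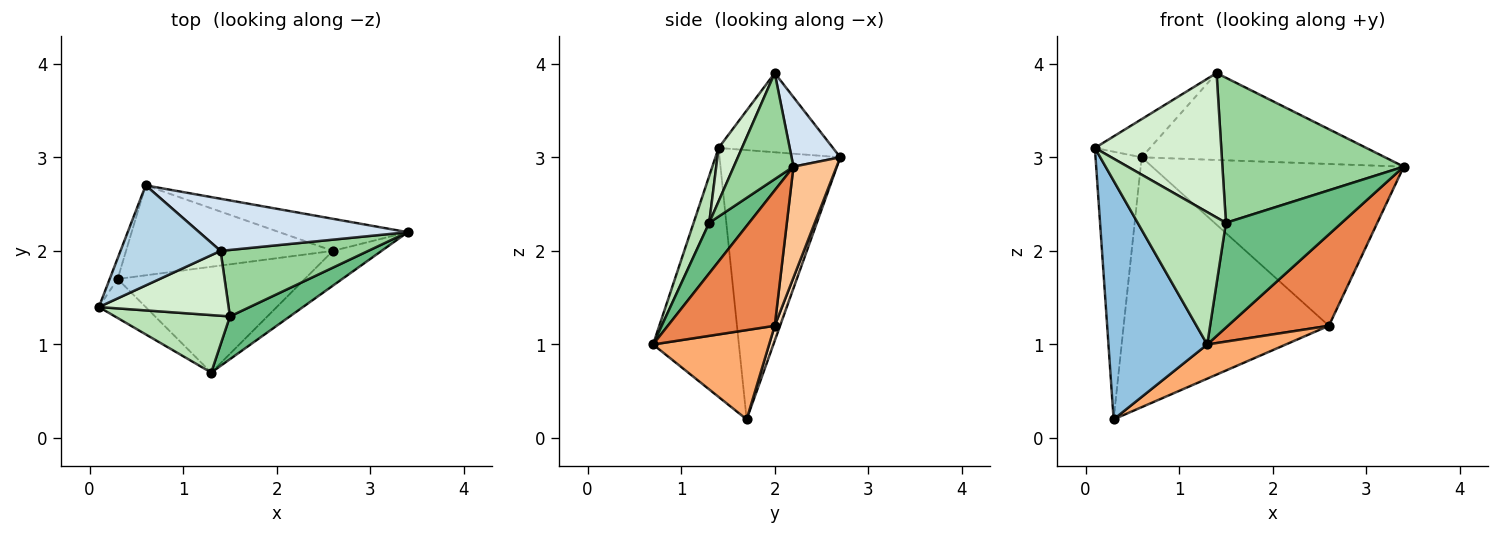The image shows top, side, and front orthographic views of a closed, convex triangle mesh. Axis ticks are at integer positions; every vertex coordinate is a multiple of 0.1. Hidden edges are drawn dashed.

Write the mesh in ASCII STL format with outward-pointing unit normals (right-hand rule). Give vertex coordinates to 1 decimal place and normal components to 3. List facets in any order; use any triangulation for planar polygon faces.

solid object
 facet normal -0.934 0.357 -0.027
  outer loop
   vertex 0.3 1.7 0.2
   vertex 0.1 1.4 3.1
   vertex 0.6 2.7 3.0
  endloop
 endfacet
 facet normal -0.651 -0.749 -0.122
  outer loop
   vertex 1.3 0.7 1.0
   vertex 0.1 1.4 3.1
   vertex 0.3 1.7 0.2
  endloop
 endfacet
 facet normal -0.595 0.286 0.751
  outer loop
   vertex 1.4 2.0 3.9
   vertex 0.6 2.7 3.0
   vertex 0.1 1.4 3.1
  endloop
 endfacet
 facet normal 0.169 0.845 0.507
  outer loop
   vertex 1.4 2.0 3.9
   vertex 3.4 2.2 2.9
   vertex 0.6 2.7 3.0
  endloop
 endfacet
 facet normal 0.703 -0.664 -0.253
  outer loop
   vertex 2.6 2.0 1.2
   vertex 3.4 2.2 2.9
   vertex 1.3 0.7 1.0
  endloop
 endfacet
 facet normal 0.413 -0.280 -0.867
  outer loop
   vertex 2.6 2.0 1.2
   vertex 1.3 0.7 1.0
   vertex 0.3 1.7 0.2
  endloop
 endfacet
 facet normal 0.166 0.967 -0.192
  outer loop
   vertex 2.6 2.0 1.2
   vertex 0.6 2.7 3.0
   vertex 3.4 2.2 2.9
  endloop
 endfacet
 facet normal 0.025 0.941 -0.339
  outer loop
   vertex 2.6 2.0 1.2
   vertex 0.3 1.7 0.2
   vertex 0.6 2.7 3.0
  endloop
 endfacet
 facet normal 0.304 -0.882 0.360
  outer loop
   vertex 1.5 1.3 2.3
   vertex 1.3 0.7 1.0
   vertex 3.4 2.2 2.9
  endloop
 endfacet
 facet normal 0.287 -0.871 0.399
  outer loop
   vertex 1.5 1.3 2.3
   vertex 3.4 2.2 2.9
   vertex 1.4 2.0 3.9
  endloop
 endfacet
 facet normal 0.160 -0.905 0.393
  outer loop
   vertex 1.5 1.3 2.3
   vertex 0.1 1.4 3.1
   vertex 1.3 0.7 1.0
  endloop
 endfacet
 facet normal 0.167 -0.899 0.404
  outer loop
   vertex 1.5 1.3 2.3
   vertex 1.4 2.0 3.9
   vertex 0.1 1.4 3.1
  endloop
 endfacet
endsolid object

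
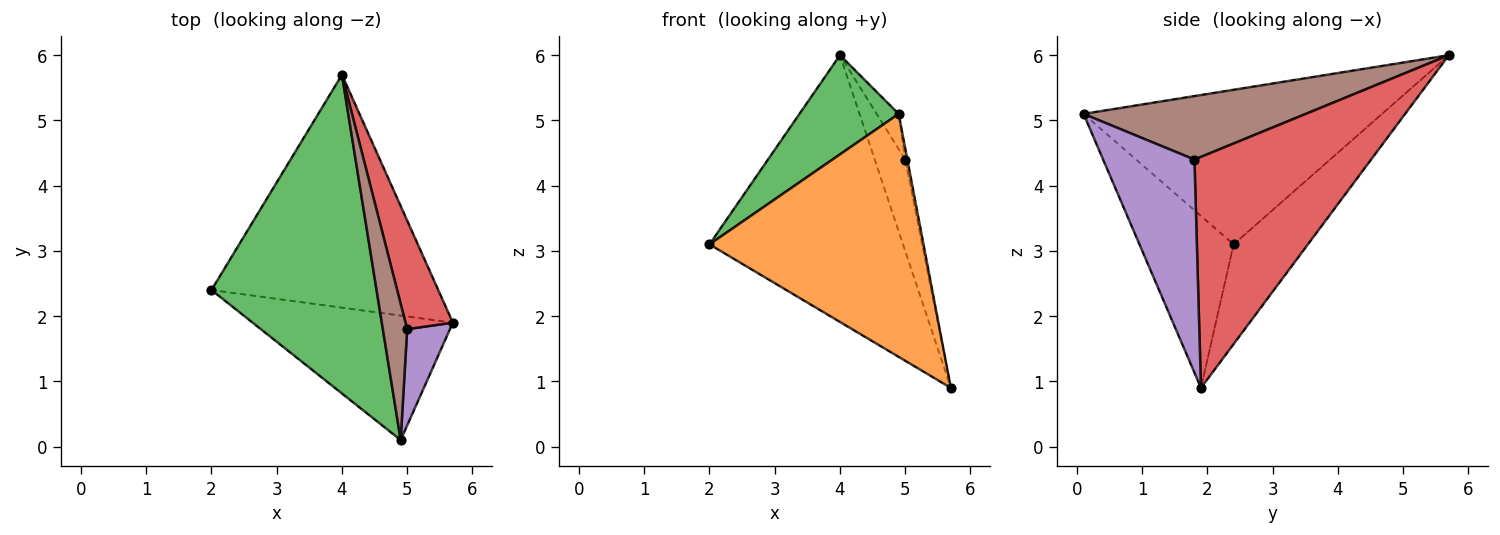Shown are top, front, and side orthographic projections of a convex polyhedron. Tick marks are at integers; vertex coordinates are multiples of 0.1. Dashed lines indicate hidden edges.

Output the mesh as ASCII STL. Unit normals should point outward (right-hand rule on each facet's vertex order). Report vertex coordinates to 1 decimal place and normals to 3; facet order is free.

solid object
 facet normal -0.278 0.724 -0.632
  outer loop
   vertex 4.0 5.7 6.0
   vertex 5.7 1.9 0.9
   vertex 2.0 2.4 3.1
  endloop
 endfacet
 facet normal -0.364 -0.829 -0.425
  outer loop
   vertex 4.9 0.1 5.1
   vertex 2.0 2.4 3.1
   vertex 5.7 1.9 0.9
  endloop
 endfacet
 facet normal -0.667 -0.222 0.712
  outer loop
   vertex 4.9 0.1 5.1
   vertex 4.0 5.7 6.0
   vertex 2.0 2.4 3.1
  endloop
 endfacet
 facet normal 0.966 0.166 0.198
  outer loop
   vertex 5.0 1.8 4.4
   vertex 5.7 1.9 0.9
   vertex 4.0 5.7 6.0
  endloop
 endfacet
 facet normal 0.980 0.023 0.197
  outer loop
   vertex 5.0 1.8 4.4
   vertex 4.9 0.1 5.1
   vertex 5.7 1.9 0.9
  endloop
 endfacet
 facet normal 0.930 0.092 0.357
  outer loop
   vertex 5.0 1.8 4.4
   vertex 4.0 5.7 6.0
   vertex 4.9 0.1 5.1
  endloop
 endfacet
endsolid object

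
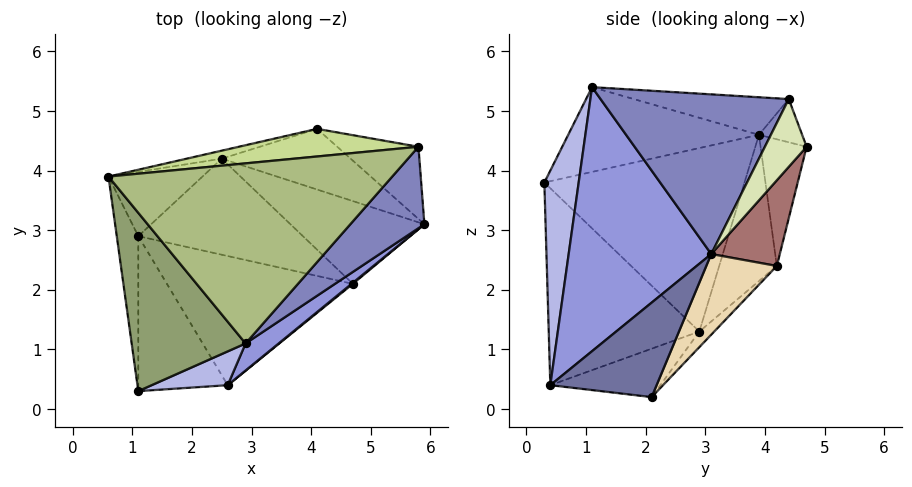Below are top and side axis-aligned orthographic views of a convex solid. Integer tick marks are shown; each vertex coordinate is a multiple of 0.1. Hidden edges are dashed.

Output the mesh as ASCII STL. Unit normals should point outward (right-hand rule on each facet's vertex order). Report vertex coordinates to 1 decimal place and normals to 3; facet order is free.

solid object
 facet normal 0.630 -0.777 0.009
  outer loop
   vertex 2.6 0.4 0.4
   vertex 4.7 2.1 0.2
   vertex 5.9 3.1 2.6
  endloop
 endfacet
 facet normal 0.718 -0.611 0.333
  outer loop
   vertex 2.9 1.1 5.4
   vertex 5.9 3.1 2.6
   vertex 5.8 4.4 5.2
  endloop
 endfacet
 facet normal 0.601 -0.796 0.075
  outer loop
   vertex 2.9 1.1 5.4
   vertex 2.6 0.4 0.4
   vertex 5.9 3.1 2.6
  endloop
 endfacet
 facet normal 0.318 -0.941 0.113
  outer loop
   vertex 2.9 1.1 5.4
   vertex 1.1 0.3 3.8
   vertex 2.6 0.4 0.4
  endloop
 endfacet
 facet normal -0.578 -0.253 0.776
  outer loop
   vertex 2.9 1.1 5.4
   vertex 0.6 3.9 4.6
   vertex 1.1 0.3 3.8
  endloop
 endfacet
 facet normal -0.129 0.173 0.976
  outer loop
   vertex 2.9 1.1 5.4
   vertex 5.8 4.4 5.2
   vertex 0.6 3.9 4.6
  endloop
 endfacet
 facet normal -0.145 0.785 0.602
  outer loop
   vertex 4.1 4.7 4.4
   vertex 0.6 3.9 4.6
   vertex 5.8 4.4 5.2
  endloop
 endfacet
 facet normal 0.342 0.846 -0.410
  outer loop
   vertex 4.1 4.7 4.4
   vertex 5.8 4.4 5.2
   vertex 5.9 3.1 2.6
  endloop
 endfacet
 facet normal -0.247 0.194 -0.949
  outer loop
   vertex 1.1 2.9 1.3
   vertex 4.7 2.1 0.2
   vertex 2.6 0.4 0.4
  endloop
 endfacet
 facet normal -0.987 -0.111 -0.116
  outer loop
   vertex 1.1 2.9 1.3
   vertex 1.1 0.3 3.8
   vertex 0.6 3.9 4.6
  endloop
 endfacet
 facet normal -0.846 -0.369 -0.384
  outer loop
   vertex 1.1 2.9 1.3
   vertex 2.6 0.4 0.4
   vertex 1.1 0.3 3.8
  endloop
 endfacet
 facet normal 0.294 0.821 -0.489
  outer loop
   vertex 2.5 4.2 2.4
   vertex 5.9 3.1 2.6
   vertex 4.7 2.1 0.2
  endloop
 endfacet
 facet normal 0.299 0.842 -0.449
  outer loop
   vertex 2.5 4.2 2.4
   vertex 4.1 4.7 4.4
   vertex 5.9 3.1 2.6
  endloop
 endfacet
 facet normal -0.069 0.686 -0.724
  outer loop
   vertex 2.5 4.2 2.4
   vertex 4.7 2.1 0.2
   vertex 1.1 2.9 1.3
  endloop
 endfacet
 facet normal -0.226 0.972 -0.062
  outer loop
   vertex 2.5 4.2 2.4
   vertex 0.6 3.9 4.6
   vertex 4.1 4.7 4.4
  endloop
 endfacet
 facet normal -0.498 0.806 -0.320
  outer loop
   vertex 2.5 4.2 2.4
   vertex 1.1 2.9 1.3
   vertex 0.6 3.9 4.6
  endloop
 endfacet
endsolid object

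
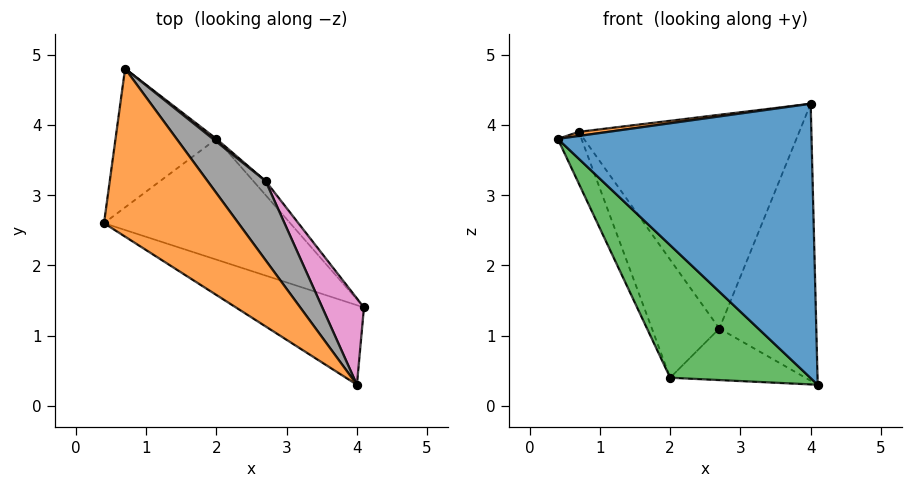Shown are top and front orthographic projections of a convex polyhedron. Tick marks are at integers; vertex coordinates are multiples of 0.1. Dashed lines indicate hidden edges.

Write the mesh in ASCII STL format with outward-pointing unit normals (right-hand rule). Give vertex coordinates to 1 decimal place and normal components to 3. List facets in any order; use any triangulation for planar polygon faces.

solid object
 facet normal -0.498 -0.833 -0.241
  outer loop
   vertex 4.0 0.3 4.3
   vertex 0.4 2.6 3.8
   vertex 4.1 1.4 0.3
  endloop
 endfacet
 facet normal -0.153 -0.024 0.988
  outer loop
   vertex 4.0 0.3 4.3
   vertex 0.7 4.8 3.9
   vertex 0.4 2.6 3.8
  endloop
 endfacet
 facet normal -0.659 -0.556 -0.506
  outer loop
   vertex 2.0 3.8 0.4
   vertex 4.1 1.4 0.3
   vertex 0.4 2.6 3.8
  endloop
 endfacet
 facet normal -0.914 0.142 -0.380
  outer loop
   vertex 2.0 3.8 0.4
   vertex 0.4 2.6 3.8
   vertex 0.7 4.8 3.9
  endloop
 endfacet
 facet normal 0.737 0.652 -0.178
  outer loop
   vertex 2.7 3.2 1.1
   vertex 4.1 1.4 0.3
   vertex 2.0 3.8 0.4
  endloop
 endfacet
 facet normal 0.640 0.768 0.018
  outer loop
   vertex 2.7 3.2 1.1
   vertex 2.0 3.8 0.4
   vertex 0.7 4.8 3.9
  endloop
 endfacet
 facet normal 0.813 0.556 0.173
  outer loop
   vertex 2.7 3.2 1.1
   vertex 4.0 0.3 4.3
   vertex 4.1 1.4 0.3
  endloop
 endfacet
 facet normal 0.778 0.590 0.218
  outer loop
   vertex 2.7 3.2 1.1
   vertex 0.7 4.8 3.9
   vertex 4.0 0.3 4.3
  endloop
 endfacet
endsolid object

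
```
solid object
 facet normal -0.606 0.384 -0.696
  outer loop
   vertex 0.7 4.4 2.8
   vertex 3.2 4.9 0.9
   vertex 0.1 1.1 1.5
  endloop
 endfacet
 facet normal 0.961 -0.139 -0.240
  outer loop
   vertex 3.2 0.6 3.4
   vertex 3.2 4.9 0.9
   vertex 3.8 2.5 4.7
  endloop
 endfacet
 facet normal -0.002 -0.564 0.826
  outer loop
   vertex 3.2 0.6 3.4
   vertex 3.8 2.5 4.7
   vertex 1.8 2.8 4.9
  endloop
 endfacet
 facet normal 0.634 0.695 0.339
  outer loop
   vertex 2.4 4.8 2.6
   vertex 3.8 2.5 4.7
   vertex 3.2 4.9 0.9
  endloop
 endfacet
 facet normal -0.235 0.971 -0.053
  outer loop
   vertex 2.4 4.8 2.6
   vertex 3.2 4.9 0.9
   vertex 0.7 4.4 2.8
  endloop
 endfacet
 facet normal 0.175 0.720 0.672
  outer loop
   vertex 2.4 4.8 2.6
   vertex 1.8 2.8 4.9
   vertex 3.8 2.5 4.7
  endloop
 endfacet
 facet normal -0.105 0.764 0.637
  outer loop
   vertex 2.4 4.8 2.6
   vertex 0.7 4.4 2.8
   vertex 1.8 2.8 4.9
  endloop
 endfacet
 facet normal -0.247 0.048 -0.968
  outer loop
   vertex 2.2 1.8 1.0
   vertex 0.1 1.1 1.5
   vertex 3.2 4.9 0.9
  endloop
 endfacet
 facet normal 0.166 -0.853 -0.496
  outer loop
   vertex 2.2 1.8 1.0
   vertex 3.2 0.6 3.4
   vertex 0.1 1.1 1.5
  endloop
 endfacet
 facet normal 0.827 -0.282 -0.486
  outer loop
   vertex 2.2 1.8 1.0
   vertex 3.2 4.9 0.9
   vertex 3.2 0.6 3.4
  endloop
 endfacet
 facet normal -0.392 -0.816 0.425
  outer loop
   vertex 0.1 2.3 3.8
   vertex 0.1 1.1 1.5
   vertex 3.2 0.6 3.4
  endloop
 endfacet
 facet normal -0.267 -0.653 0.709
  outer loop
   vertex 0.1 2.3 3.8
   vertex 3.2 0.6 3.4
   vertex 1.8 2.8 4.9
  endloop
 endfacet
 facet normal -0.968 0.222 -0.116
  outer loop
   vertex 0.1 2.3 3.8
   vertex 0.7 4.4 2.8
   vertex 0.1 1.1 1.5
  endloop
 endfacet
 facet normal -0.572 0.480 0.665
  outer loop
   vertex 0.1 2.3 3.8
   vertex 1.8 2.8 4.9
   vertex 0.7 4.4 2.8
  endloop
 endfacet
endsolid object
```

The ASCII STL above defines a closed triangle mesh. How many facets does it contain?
14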